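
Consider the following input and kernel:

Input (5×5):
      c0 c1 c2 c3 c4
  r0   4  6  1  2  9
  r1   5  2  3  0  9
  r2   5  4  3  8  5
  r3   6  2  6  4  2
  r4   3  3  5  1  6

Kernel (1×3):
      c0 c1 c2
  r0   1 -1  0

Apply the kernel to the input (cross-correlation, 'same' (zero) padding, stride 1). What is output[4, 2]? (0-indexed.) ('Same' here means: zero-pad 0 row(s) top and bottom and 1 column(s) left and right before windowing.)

The receptive field on the zero-padded input at this output position is [3 5 1]. Elementwise product with the kernel and sum: 3·1 + 5·-1.

-2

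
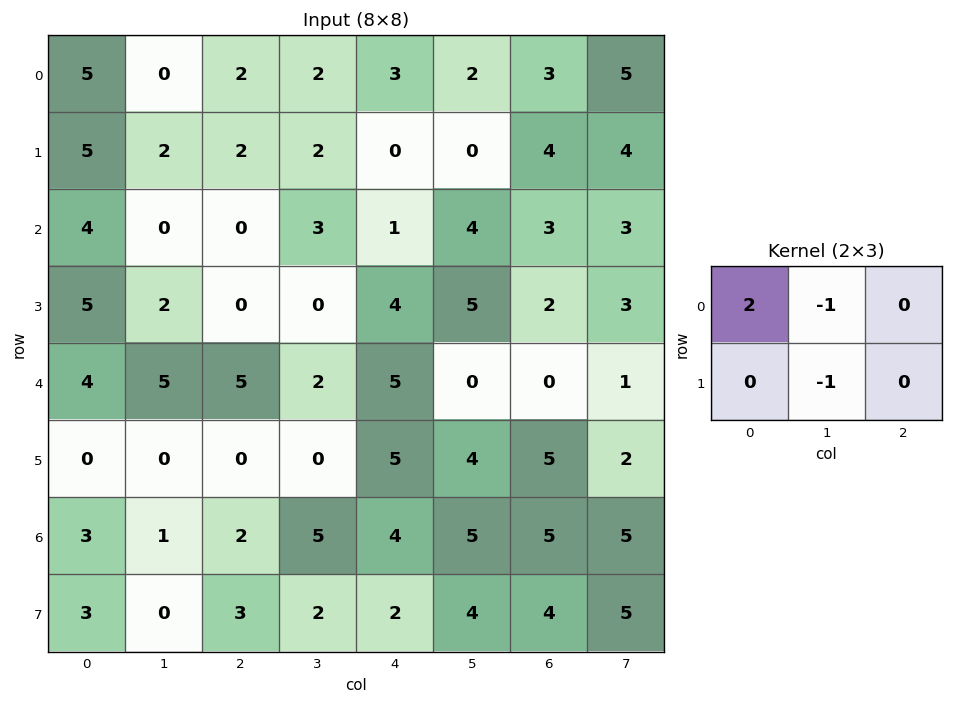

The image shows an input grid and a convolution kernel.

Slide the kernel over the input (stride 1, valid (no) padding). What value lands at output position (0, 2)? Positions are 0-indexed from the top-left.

The receptive field on the input at this output position is [2 2 3 / 2 2 0]. Elementwise product with the kernel and sum: 2·2 + 2·-1 + 2·-1.

0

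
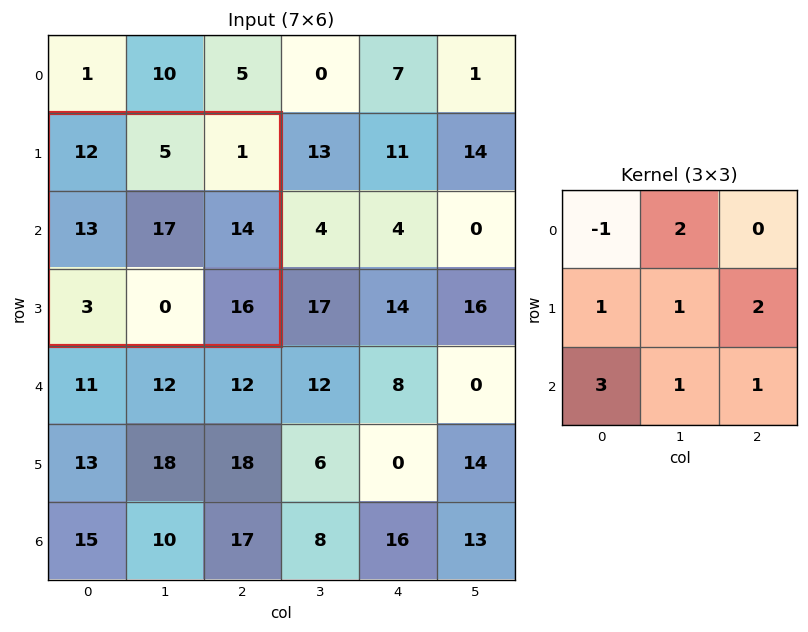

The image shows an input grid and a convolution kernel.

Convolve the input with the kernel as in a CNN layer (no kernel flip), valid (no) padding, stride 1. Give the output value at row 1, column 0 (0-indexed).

81

The receptive field on the input at this output position is [12 5 1 / 13 17 14 / 3 0 16]. Elementwise product with the kernel and sum: 12·-1 + 5·2 + 13·1 + 17·1 + 14·2 + 3·3 + 0·1 + 16·1.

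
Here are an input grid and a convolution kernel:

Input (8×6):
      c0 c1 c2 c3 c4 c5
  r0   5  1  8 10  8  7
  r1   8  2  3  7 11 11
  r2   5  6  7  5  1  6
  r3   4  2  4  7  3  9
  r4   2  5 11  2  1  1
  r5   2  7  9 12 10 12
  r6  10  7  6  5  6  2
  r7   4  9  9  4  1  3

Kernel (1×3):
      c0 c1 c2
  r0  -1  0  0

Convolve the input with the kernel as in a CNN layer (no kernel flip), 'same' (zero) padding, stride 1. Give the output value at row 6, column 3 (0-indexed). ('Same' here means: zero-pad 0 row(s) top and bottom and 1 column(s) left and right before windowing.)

The receptive field on the zero-padded input at this output position is [6 5 6]. Elementwise product with the kernel and sum: 6·-1.

-6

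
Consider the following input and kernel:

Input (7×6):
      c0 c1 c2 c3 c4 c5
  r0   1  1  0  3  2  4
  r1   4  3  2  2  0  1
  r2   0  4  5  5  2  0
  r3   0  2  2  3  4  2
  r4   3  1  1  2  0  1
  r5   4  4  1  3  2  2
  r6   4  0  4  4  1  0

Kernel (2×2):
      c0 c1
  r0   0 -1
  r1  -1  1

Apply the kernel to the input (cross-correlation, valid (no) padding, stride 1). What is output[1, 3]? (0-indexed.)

-3

The receptive field on the input at this output position is [2 0 / 5 2]. Elementwise product with the kernel and sum: 0·-1 + 5·-1 + 2·1.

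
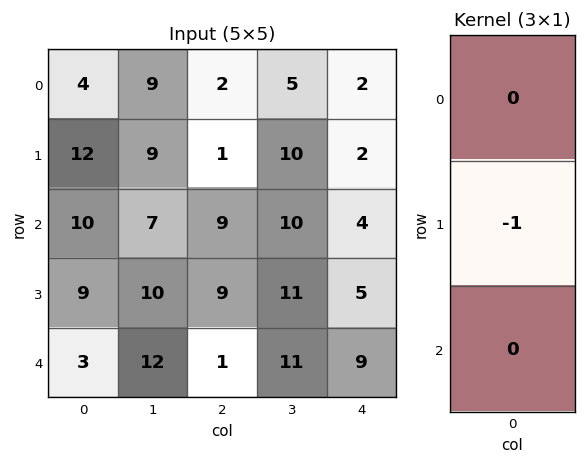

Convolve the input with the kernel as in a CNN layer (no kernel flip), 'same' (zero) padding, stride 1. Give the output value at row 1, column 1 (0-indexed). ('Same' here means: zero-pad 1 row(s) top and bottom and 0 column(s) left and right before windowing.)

-9

The receptive field on the zero-padded input at this output position is [9 / 9 / 7]. Elementwise product with the kernel and sum: 9·-1.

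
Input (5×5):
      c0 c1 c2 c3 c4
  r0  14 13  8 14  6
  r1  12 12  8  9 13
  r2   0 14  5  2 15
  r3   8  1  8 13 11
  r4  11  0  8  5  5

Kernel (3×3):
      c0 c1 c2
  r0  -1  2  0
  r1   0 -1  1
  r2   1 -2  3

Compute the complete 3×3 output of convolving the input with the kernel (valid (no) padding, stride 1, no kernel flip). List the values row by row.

-5 14 70
33 25 38
70 0 10

Output[0,0]: The receptive field on the input at this output position is [14 13 8 / 12 12 8 / 0 14 5]. Elementwise product with the kernel and sum: 14·-1 + 13·2 + 12·-1 + 8·1 + 0·1 + 14·-2 + 5·3.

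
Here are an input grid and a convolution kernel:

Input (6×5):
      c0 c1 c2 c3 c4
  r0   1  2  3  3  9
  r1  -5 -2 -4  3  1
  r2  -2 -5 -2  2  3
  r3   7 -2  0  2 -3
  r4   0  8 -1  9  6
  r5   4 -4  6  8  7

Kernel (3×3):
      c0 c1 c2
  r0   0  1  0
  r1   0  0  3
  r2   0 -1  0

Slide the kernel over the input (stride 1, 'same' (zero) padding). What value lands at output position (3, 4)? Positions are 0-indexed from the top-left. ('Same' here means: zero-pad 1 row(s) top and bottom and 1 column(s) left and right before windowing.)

-3

The receptive field on the zero-padded input at this output position is [2 3 0 / 2 -3 0 / 9 6 0]. Elementwise product with the kernel and sum: 3·1 + 0·3 + 6·-1.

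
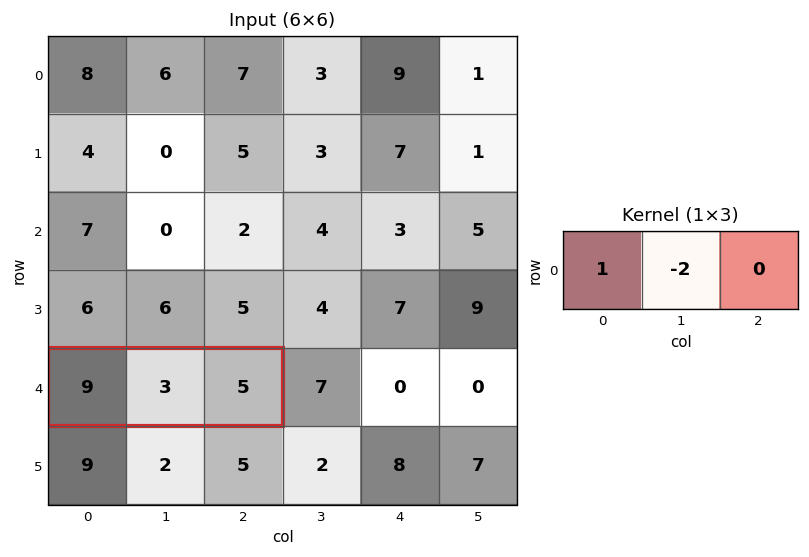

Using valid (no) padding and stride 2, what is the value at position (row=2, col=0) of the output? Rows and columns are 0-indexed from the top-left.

3

The receptive field on the input at this output position is [9 3 5]. Elementwise product with the kernel and sum: 9·1 + 3·-2.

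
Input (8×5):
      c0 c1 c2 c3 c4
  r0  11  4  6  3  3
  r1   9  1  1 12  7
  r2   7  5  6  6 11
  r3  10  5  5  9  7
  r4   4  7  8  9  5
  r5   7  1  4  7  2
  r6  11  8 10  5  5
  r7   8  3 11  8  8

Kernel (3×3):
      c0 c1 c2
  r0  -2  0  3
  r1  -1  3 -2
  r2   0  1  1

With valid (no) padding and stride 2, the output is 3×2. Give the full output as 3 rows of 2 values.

-1 35
14 43
22 22

Output[0,0]: The receptive field on the input at this output position is [11 4 6 / 9 1 1 / 7 5 6]. Elementwise product with the kernel and sum: 11·-2 + 6·3 + 9·-1 + 1·3 + 1·-2 + 5·1 + 6·1.
Output[0,1]: The receptive field on the input at this output position is [6 3 3 / 1 12 7 / 6 6 11]. Elementwise product with the kernel and sum: 6·-2 + 3·3 + 1·-1 + 12·3 + 7·-2 + 6·1 + 11·1.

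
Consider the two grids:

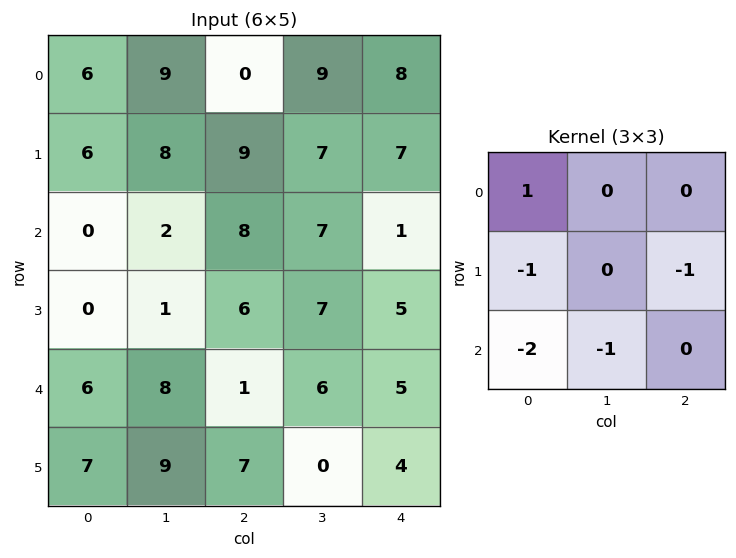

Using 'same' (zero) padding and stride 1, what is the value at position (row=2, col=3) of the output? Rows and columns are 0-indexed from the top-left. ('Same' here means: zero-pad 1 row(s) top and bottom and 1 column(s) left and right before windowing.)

-19

The receptive field on the zero-padded input at this output position is [9 7 7 / 8 7 1 / 6 7 5]. Elementwise product with the kernel and sum: 9·1 + 8·-1 + 1·-1 + 6·-2 + 7·-1.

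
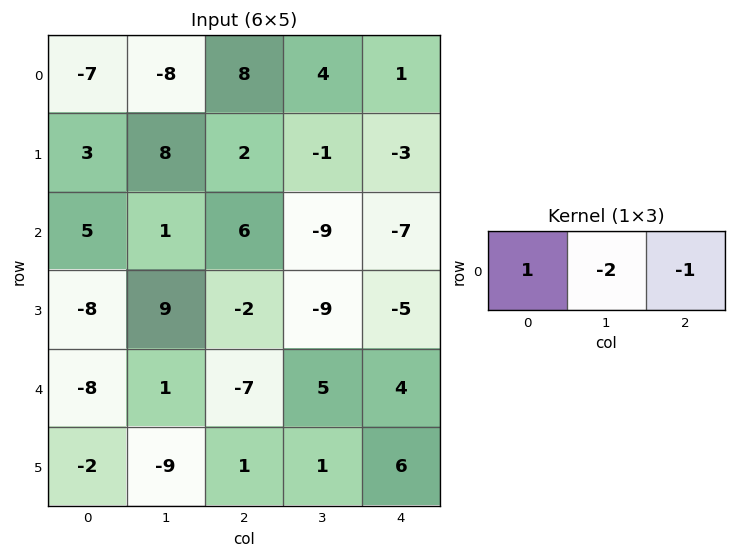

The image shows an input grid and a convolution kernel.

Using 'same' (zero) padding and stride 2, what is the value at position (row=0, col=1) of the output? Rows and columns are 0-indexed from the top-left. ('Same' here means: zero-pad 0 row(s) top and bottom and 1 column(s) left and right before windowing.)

-28

The receptive field on the zero-padded input at this output position is [-8 8 4]. Elementwise product with the kernel and sum: -8·1 + 8·-2 + 4·-1.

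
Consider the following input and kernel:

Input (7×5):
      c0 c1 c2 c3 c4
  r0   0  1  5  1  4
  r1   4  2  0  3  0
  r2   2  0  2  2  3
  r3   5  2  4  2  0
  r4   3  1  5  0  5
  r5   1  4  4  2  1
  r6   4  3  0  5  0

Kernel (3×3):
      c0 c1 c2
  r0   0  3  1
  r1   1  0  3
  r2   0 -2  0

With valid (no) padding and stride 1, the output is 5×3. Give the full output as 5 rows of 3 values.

Output[0,0]: The receptive field on the input at this output position is [0 1 5 / 4 2 0 / 2 0 2]. Elementwise product with the kernel and sum: 1·3 + 5·1 + 4·1 + 0·3 + 0·-2.
Output[0,1]: The receptive field on the input at this output position is [1 5 1 / 2 0 3 / 0 2 2]. Elementwise product with the kernel and sum: 5·3 + 1·1 + 2·1 + 3·3 + 2·-2.

12 23 3
10 1 16
17 6 13
20 7 22
15 25 2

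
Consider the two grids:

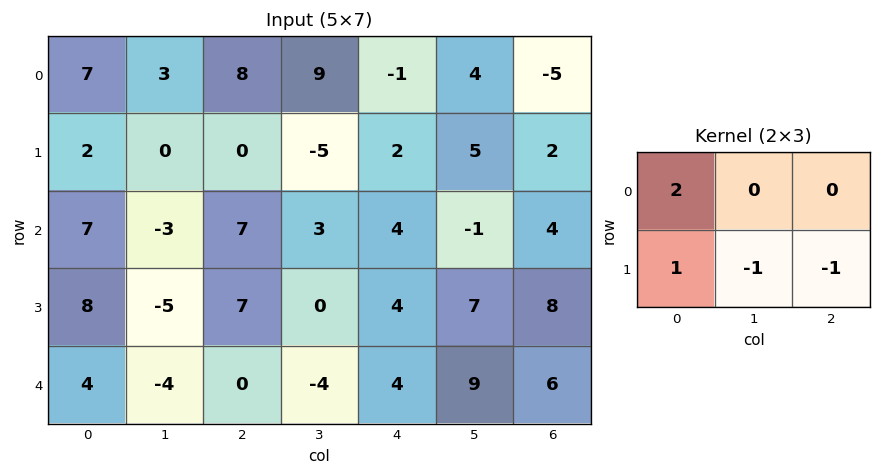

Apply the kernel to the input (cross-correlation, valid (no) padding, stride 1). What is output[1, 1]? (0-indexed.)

-13

The receptive field on the input at this output position is [0 0 -5 / -3 7 3]. Elementwise product with the kernel and sum: 0·2 + -3·1 + 7·-1 + 3·-1.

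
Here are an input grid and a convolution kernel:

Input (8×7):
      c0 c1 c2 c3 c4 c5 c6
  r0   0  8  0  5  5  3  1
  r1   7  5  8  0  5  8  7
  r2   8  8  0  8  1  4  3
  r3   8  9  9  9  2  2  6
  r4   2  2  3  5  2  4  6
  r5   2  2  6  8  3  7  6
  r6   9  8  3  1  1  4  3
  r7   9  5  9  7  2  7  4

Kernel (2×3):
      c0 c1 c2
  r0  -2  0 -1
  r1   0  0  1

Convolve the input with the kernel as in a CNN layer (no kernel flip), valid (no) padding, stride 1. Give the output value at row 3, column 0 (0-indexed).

The receptive field on the input at this output position is [8 9 9 / 2 2 3]. Elementwise product with the kernel and sum: 8·-2 + 9·-1 + 3·1.

-22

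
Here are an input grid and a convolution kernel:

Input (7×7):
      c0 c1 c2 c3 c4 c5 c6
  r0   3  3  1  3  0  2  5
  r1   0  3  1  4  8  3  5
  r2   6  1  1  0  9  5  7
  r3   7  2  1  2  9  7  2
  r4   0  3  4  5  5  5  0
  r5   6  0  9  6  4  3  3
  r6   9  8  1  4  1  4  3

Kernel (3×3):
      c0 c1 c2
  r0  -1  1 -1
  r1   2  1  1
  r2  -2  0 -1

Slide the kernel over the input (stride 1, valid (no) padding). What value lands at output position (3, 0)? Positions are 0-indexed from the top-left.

The receptive field on the input at this output position is [7 2 1 / 0 3 4 / 6 0 9]. Elementwise product with the kernel and sum: 7·-1 + 2·1 + 1·-1 + 0·2 + 3·1 + 4·1 + 6·-2 + 9·-1.

-20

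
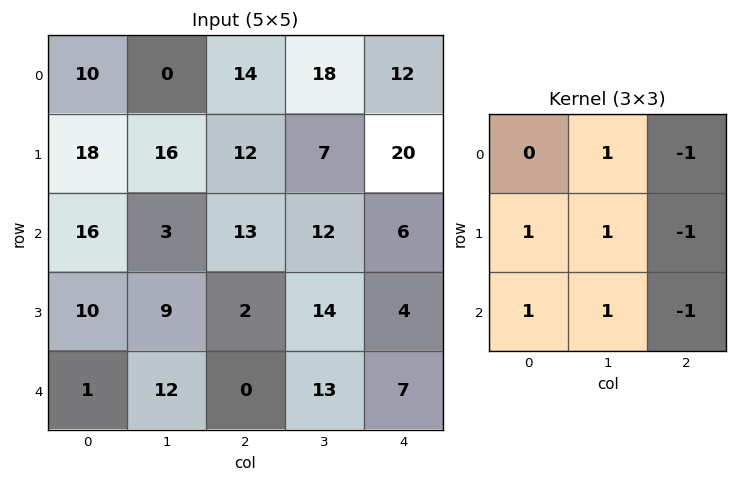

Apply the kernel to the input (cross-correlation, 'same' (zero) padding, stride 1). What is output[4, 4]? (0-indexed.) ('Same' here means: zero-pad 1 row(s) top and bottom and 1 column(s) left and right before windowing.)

24

The receptive field on the zero-padded input at this output position is [14 4 0 / 13 7 0 / 0 0 0]. Elementwise product with the kernel and sum: 4·1 + 0·-1 + 13·1 + 7·1 + 0·-1 + 0·1 + 0·1 + 0·-1.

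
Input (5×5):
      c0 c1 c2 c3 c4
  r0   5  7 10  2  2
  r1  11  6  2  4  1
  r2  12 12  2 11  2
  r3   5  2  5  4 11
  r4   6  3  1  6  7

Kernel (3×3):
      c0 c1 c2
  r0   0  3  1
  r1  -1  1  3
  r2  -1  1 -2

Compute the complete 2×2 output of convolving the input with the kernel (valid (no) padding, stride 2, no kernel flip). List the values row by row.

28 18
45 58

Output[0,0]: The receptive field on the input at this output position is [5 7 10 / 11 6 2 / 12 12 2]. Elementwise product with the kernel and sum: 7·3 + 10·1 + 11·-1 + 6·1 + 2·3 + 12·-1 + 12·1 + 2·-2.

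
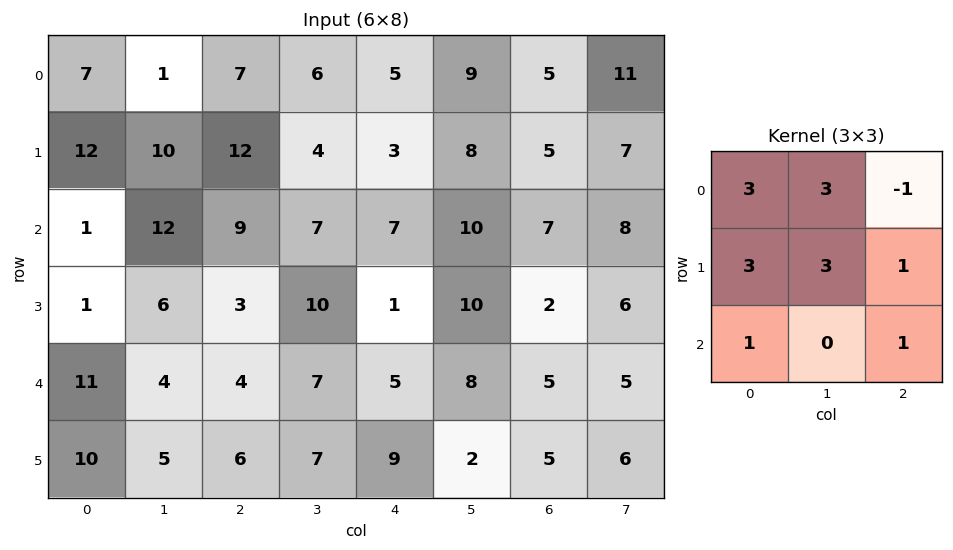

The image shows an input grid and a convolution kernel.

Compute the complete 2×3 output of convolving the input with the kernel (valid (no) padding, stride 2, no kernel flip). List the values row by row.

Output[0,0]: The receptive field on the input at this output position is [7 1 7 / 12 10 12 / 1 12 9]. Elementwise product with the kernel and sum: 7·3 + 1·3 + 7·-1 + 12·3 + 10·3 + 12·1 + 1·1 + 9·1.

105 101 89
69 90 89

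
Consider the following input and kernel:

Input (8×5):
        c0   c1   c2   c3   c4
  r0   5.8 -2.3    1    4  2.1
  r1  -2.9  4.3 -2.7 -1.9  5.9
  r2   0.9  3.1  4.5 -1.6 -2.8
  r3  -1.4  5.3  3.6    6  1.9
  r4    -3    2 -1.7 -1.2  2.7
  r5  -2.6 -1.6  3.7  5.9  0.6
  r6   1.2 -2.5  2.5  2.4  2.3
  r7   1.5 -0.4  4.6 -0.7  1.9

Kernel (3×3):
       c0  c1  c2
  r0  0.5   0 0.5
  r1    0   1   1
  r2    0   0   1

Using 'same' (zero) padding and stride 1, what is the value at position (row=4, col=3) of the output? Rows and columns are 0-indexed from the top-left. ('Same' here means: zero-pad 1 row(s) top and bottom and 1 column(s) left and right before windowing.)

4.85

The receptive field on the zero-padded input at this output position is [3.6 6 1.9 / -1.7 -1.2 2.7 / 3.7 5.9 0.6]. Elementwise product with the kernel and sum: 3.6·0.5 + 1.9·0.5 + -1.2·1 + 2.7·1 + 0.6·1.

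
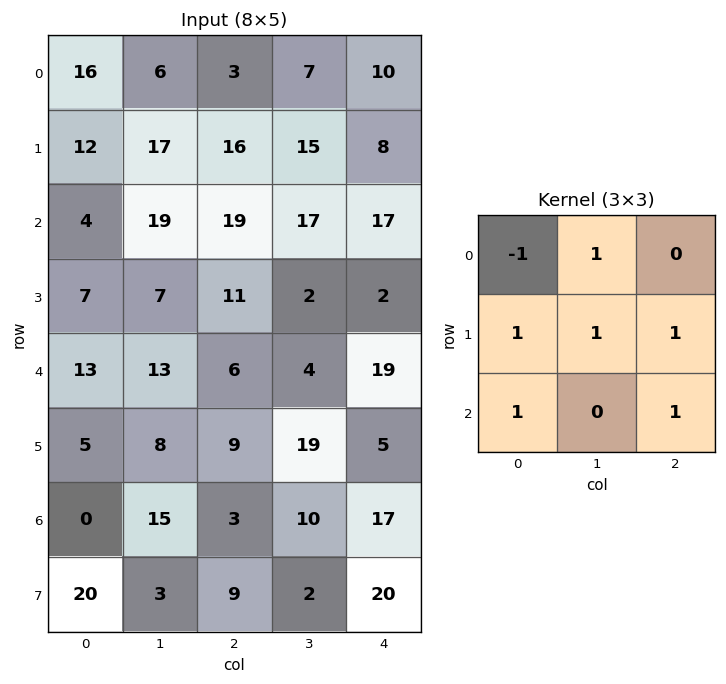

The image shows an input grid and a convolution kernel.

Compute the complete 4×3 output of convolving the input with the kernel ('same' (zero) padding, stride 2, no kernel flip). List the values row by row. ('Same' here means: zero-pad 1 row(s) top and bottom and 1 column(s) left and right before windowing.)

39 48 32
42 63 29
41 54 42
23 34 15

Output[0,0]: The receptive field on the zero-padded input at this output position is [0 0 0 / 0 16 6 / 0 12 17]. Elementwise product with the kernel and sum: 0·-1 + 0·1 + 0·1 + 16·1 + 6·1 + 0·1 + 17·1.
Output[0,1]: The receptive field on the zero-padded input at this output position is [0 0 0 / 6 3 7 / 17 16 15]. Elementwise product with the kernel and sum: 0·-1 + 0·1 + 6·1 + 3·1 + 7·1 + 17·1 + 15·1.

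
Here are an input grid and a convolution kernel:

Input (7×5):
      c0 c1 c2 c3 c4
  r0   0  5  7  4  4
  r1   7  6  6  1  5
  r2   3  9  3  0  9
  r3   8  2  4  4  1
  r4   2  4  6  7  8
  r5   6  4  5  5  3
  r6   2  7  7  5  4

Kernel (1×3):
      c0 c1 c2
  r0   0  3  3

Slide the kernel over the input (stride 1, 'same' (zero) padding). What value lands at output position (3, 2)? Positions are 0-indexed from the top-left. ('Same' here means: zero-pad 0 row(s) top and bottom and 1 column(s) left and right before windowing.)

The receptive field on the zero-padded input at this output position is [2 4 4]. Elementwise product with the kernel and sum: 4·3 + 4·3.

24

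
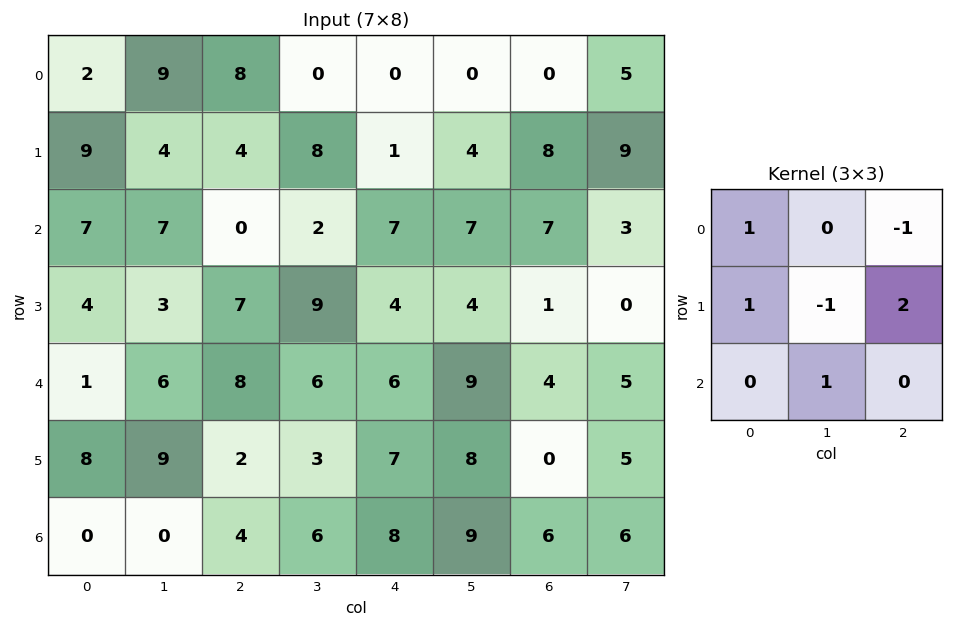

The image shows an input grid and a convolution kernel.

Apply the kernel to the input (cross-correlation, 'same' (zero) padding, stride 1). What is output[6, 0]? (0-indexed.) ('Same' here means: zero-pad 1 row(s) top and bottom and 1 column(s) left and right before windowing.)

The receptive field on the zero-padded input at this output position is [0 8 9 / 0 0 0 / 0 0 0]. Elementwise product with the kernel and sum: 0·1 + 9·-1 + 0·1 + 0·-1 + 0·2 + 0·1.

-9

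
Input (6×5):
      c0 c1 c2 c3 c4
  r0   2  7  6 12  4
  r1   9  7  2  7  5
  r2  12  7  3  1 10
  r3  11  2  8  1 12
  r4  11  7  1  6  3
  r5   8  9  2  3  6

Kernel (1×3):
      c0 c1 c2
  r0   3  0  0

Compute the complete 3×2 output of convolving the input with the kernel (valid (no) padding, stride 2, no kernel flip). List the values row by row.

Output[0,0]: The receptive field on the input at this output position is [2 7 6]. Elementwise product with the kernel and sum: 2·3.

6 18
36 9
33 3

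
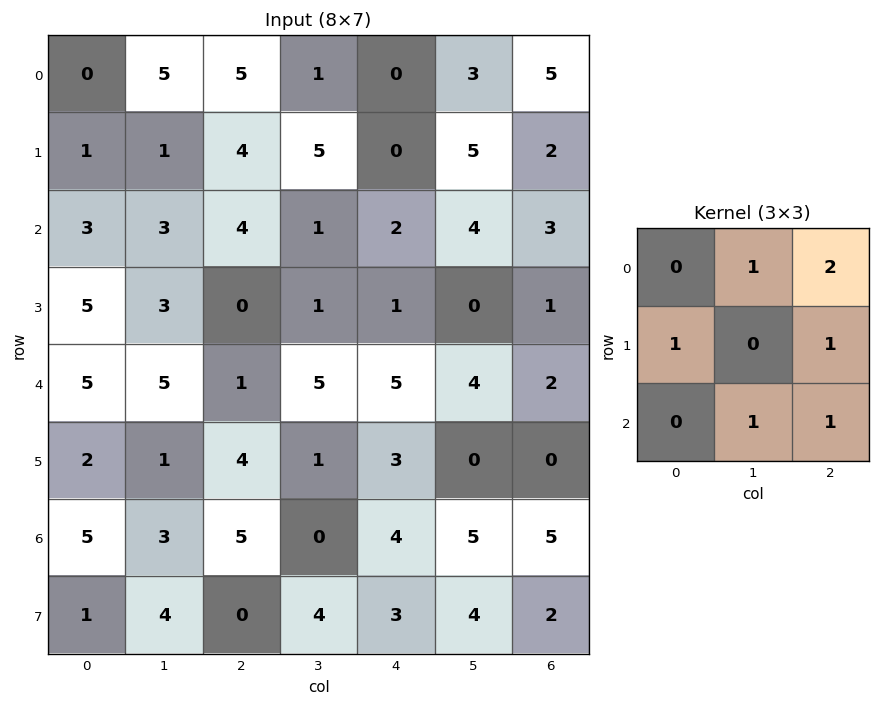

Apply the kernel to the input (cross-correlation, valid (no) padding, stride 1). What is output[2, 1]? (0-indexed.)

The receptive field on the input at this output position is [3 4 1 / 3 0 1 / 5 1 5]. Elementwise product with the kernel and sum: 4·1 + 1·2 + 3·1 + 1·1 + 1·1 + 5·1.

16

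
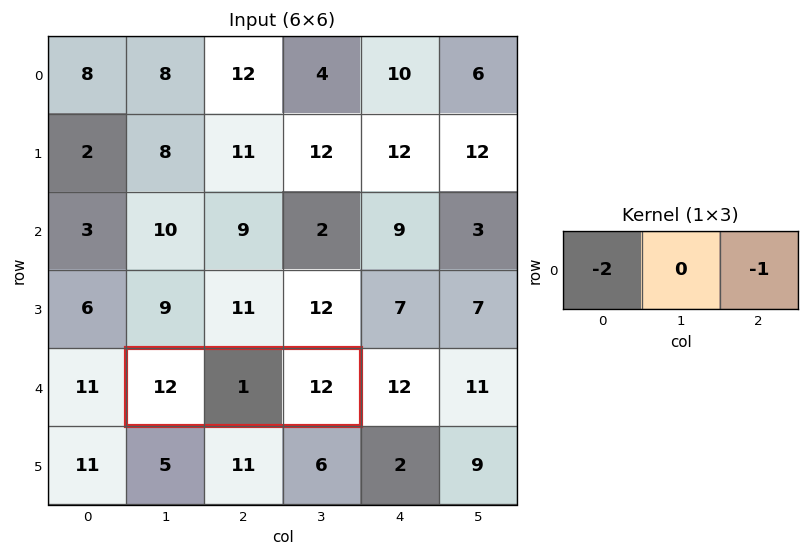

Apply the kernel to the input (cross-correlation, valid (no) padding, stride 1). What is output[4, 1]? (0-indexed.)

The receptive field on the input at this output position is [12 1 12]. Elementwise product with the kernel and sum: 12·-2 + 12·-1.

-36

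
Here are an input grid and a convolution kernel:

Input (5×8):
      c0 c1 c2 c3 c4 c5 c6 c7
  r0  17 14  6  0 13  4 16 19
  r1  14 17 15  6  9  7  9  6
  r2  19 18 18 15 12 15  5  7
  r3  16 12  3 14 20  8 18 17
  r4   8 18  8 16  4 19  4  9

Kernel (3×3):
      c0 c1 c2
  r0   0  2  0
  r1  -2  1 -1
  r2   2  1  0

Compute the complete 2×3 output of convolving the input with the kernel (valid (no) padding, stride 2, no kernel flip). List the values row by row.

58 18 27
47 50 7

Output[0,0]: The receptive field on the input at this output position is [17 14 6 / 14 17 15 / 19 18 18]. Elementwise product with the kernel and sum: 14·2 + 14·-2 + 17·1 + 15·-1 + 19·2 + 18·1.
Output[0,1]: The receptive field on the input at this output position is [6 0 13 / 15 6 9 / 18 15 12]. Elementwise product with the kernel and sum: 0·2 + 15·-2 + 6·1 + 9·-1 + 18·2 + 15·1.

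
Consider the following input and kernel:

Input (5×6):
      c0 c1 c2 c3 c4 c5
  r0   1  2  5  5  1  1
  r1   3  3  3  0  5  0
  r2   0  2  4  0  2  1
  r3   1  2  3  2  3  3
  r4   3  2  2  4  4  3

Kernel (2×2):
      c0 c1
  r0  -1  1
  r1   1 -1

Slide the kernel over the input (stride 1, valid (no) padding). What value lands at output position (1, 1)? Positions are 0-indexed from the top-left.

The receptive field on the input at this output position is [3 3 / 2 4]. Elementwise product with the kernel and sum: 3·-1 + 3·1 + 2·1 + 4·-1.

-2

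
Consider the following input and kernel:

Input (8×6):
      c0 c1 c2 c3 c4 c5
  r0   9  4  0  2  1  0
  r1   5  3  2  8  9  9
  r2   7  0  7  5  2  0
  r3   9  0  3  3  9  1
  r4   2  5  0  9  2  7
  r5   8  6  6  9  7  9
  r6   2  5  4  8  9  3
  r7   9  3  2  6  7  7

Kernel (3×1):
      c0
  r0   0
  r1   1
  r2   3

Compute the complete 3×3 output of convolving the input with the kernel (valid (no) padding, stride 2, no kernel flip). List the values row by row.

26 23 15
15 3 15
14 18 34

Output[0,0]: The receptive field on the input at this output position is [9 / 5 / 7]. Elementwise product with the kernel and sum: 5·1 + 7·3.
Output[0,1]: The receptive field on the input at this output position is [0 / 2 / 7]. Elementwise product with the kernel and sum: 2·1 + 7·3.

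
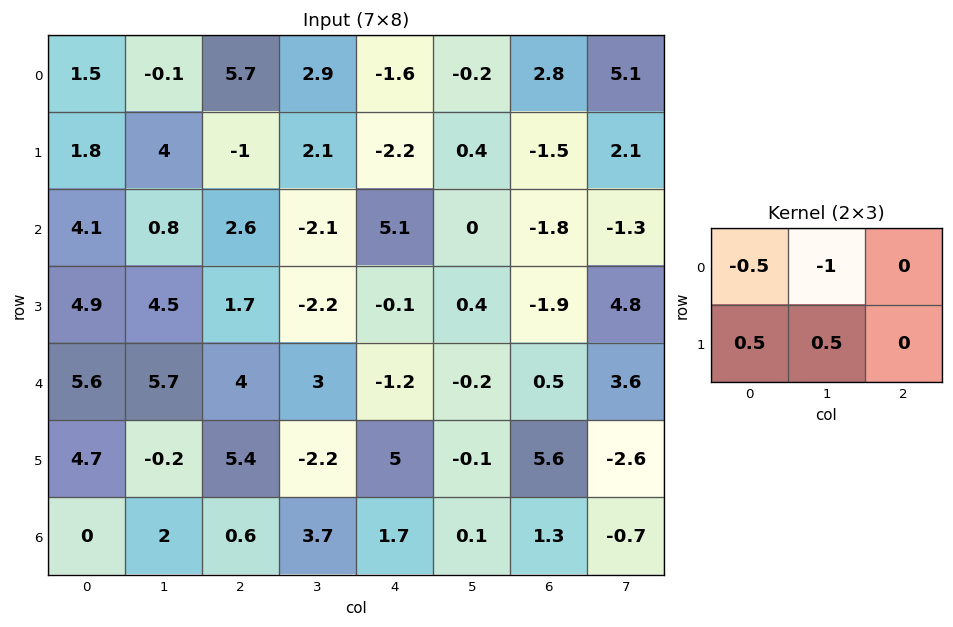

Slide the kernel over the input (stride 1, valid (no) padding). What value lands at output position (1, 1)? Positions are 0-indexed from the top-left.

The receptive field on the input at this output position is [4 -1 2.1 / 0.8 2.6 -2.1]. Elementwise product with the kernel and sum: 4·-0.5 + -1·-1 + 0.8·0.5 + 2.6·0.5.

0.7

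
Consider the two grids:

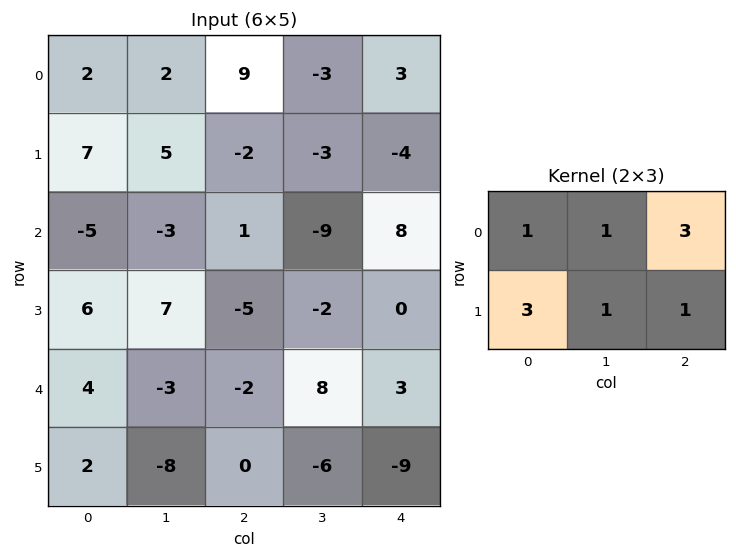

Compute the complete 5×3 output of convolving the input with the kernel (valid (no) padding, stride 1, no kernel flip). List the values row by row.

55 12 2
-11 -23 -15
15 -15 -1
5 -7 -2
-7 -11 0

Output[0,0]: The receptive field on the input at this output position is [2 2 9 / 7 5 -2]. Elementwise product with the kernel and sum: 2·1 + 2·1 + 9·3 + 7·3 + 5·1 + -2·1.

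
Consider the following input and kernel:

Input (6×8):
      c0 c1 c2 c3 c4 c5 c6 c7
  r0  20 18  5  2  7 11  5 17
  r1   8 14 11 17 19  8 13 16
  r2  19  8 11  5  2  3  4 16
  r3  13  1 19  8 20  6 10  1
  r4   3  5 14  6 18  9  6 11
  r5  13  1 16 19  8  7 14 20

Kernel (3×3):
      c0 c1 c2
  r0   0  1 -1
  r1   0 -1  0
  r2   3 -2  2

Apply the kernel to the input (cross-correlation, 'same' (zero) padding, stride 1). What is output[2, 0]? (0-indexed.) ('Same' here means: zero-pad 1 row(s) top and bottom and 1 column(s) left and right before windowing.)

The receptive field on the zero-padded input at this output position is [0 8 14 / 0 19 8 / 0 13 1]. Elementwise product with the kernel and sum: 8·1 + 14·-1 + 19·-1 + 0·3 + 13·-2 + 1·2.

-49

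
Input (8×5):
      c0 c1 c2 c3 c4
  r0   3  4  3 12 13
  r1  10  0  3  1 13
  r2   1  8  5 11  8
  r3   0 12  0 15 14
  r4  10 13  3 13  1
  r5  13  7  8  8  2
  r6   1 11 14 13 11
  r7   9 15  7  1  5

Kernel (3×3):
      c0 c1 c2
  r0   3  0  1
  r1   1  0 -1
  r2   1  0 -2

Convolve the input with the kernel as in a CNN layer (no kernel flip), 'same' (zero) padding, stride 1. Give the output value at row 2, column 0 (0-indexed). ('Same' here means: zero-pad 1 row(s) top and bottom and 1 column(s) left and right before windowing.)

The receptive field on the zero-padded input at this output position is [0 10 0 / 0 1 8 / 0 0 12]. Elementwise product with the kernel and sum: 0·3 + 0·1 + 0·1 + 8·-1 + 0·1 + 12·-2.

-32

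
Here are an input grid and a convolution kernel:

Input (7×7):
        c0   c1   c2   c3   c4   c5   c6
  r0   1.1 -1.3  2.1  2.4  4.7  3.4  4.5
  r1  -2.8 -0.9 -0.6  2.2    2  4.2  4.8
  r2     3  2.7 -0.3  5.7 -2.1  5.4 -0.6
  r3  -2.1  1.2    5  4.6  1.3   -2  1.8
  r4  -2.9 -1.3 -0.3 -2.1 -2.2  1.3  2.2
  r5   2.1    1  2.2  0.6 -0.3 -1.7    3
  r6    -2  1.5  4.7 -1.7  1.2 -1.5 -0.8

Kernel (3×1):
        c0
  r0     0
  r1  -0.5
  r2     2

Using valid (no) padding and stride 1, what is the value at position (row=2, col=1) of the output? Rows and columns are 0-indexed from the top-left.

The receptive field on the input at this output position is [2.7 / 1.2 / -1.3]. Elementwise product with the kernel and sum: 1.2·-0.5 + -1.3·2.

-3.2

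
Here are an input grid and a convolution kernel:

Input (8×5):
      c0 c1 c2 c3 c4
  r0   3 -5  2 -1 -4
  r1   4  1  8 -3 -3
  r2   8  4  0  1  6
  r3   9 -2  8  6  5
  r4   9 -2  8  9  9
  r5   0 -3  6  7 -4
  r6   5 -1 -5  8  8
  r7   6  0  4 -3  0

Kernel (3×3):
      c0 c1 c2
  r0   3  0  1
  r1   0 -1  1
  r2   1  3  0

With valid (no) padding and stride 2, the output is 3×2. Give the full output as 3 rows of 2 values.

38 5
37 40
46 41

Output[0,0]: The receptive field on the input at this output position is [3 -5 2 / 4 1 8 / 8 4 0]. Elementwise product with the kernel and sum: 3·3 + 2·1 + 1·-1 + 8·1 + 8·1 + 4·3.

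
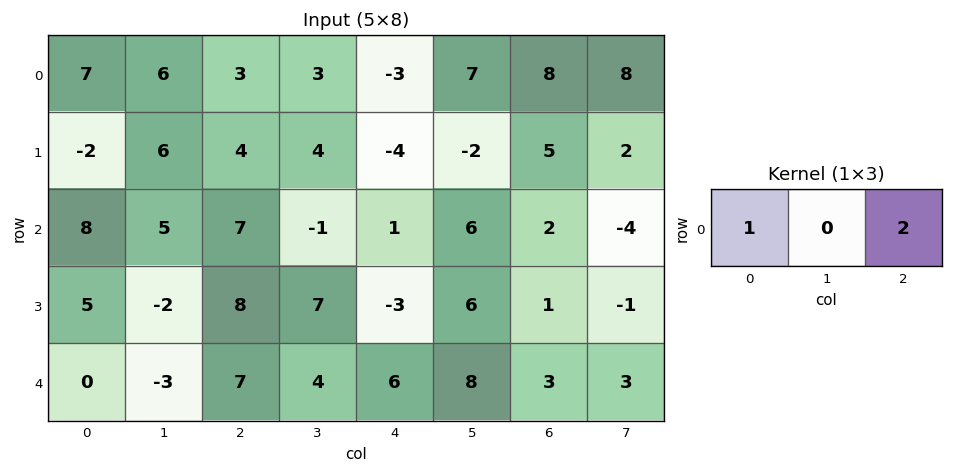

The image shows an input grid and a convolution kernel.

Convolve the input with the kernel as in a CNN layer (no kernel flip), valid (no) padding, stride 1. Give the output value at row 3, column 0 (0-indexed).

The receptive field on the input at this output position is [5 -2 8]. Elementwise product with the kernel and sum: 5·1 + 8·2.

21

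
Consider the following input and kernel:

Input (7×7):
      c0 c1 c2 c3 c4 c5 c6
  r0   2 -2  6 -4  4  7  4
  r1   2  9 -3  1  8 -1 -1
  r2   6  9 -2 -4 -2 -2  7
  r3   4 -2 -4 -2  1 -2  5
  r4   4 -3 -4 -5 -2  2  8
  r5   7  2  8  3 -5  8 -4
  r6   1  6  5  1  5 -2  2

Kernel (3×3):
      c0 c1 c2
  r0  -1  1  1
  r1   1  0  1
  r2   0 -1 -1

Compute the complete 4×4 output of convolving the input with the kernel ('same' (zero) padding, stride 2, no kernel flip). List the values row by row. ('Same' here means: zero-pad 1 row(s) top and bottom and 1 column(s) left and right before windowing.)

Output[0,0]: The receptive field on the zero-padded input at this output position is [0 0 0 / 0 2 -2 / 0 2 9]. Elementwise product with the kernel and sum: 0·-1 + 0·1 + 0·1 + 0·1 + -2·1 + 2·-1 + 9·-1.
Output[0,1]: The receptive field on the zero-padded input at this output position is [0 0 0 / -2 6 -4 / 9 -3 1]. Elementwise product with the kernel and sum: 0·-1 + 0·1 + 0·1 + -2·1 + -4·1 + -3·-1 + 1·-1.

-13 -4 -4 8
18 0 1 -7
-10 -23 -5 13
15 16 -1 -14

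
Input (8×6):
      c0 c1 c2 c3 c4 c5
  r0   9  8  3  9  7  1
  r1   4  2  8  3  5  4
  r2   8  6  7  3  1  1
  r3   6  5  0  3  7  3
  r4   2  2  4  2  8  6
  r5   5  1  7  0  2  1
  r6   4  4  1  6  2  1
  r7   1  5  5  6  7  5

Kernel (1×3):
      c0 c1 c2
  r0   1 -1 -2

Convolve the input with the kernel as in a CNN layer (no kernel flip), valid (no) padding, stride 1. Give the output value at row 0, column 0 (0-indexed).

The receptive field on the input at this output position is [9 8 3]. Elementwise product with the kernel and sum: 9·1 + 8·-1 + 3·-2.

-5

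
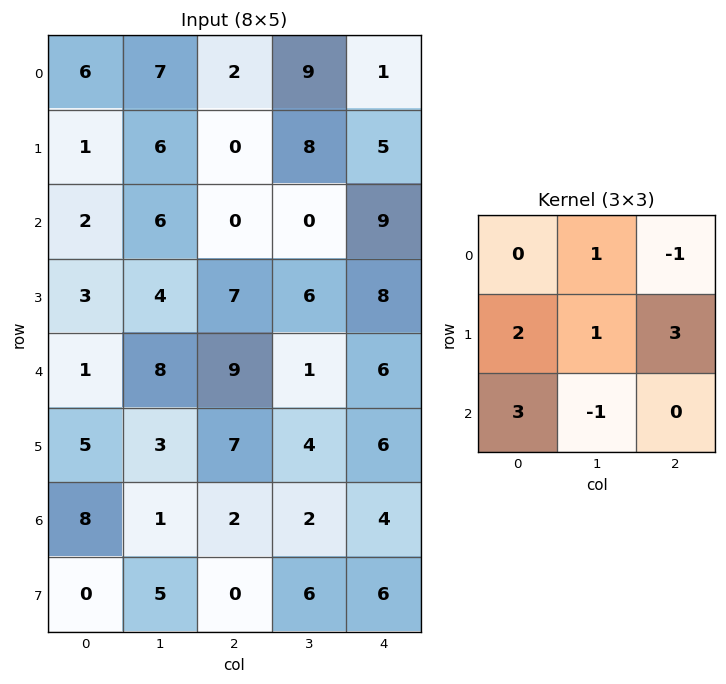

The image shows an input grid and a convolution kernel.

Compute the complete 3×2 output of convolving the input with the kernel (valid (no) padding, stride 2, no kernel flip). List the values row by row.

13 31
32 61
56 35

Output[0,0]: The receptive field on the input at this output position is [6 7 2 / 1 6 0 / 2 6 0]. Elementwise product with the kernel and sum: 7·1 + 2·-1 + 1·2 + 6·1 + 0·3 + 2·3 + 6·-1.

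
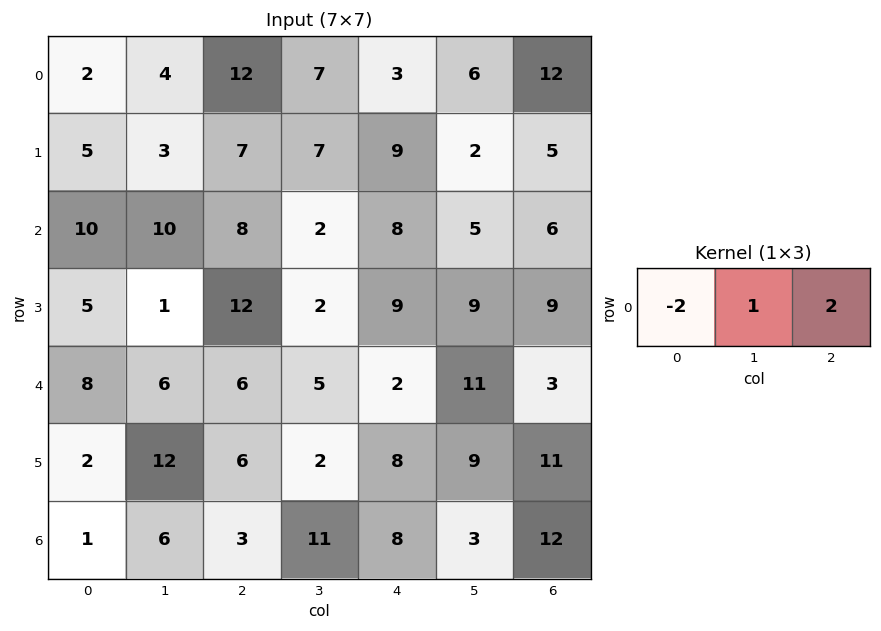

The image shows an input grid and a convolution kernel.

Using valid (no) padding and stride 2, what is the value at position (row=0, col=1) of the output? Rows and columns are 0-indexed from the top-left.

The receptive field on the input at this output position is [12 7 3]. Elementwise product with the kernel and sum: 12·-2 + 7·1 + 3·2.

-11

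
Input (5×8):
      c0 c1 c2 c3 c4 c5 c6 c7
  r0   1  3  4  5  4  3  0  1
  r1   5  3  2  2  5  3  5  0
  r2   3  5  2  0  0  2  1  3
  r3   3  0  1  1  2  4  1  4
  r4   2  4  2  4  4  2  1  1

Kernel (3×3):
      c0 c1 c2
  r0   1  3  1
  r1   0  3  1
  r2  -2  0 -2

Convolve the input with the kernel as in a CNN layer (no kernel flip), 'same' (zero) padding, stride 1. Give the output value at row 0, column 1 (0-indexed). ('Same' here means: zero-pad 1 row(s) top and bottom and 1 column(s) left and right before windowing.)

-1

The receptive field on the zero-padded input at this output position is [0 0 0 / 1 3 4 / 5 3 2]. Elementwise product with the kernel and sum: 0·1 + 0·3 + 0·1 + 3·3 + 4·1 + 5·-2 + 2·-2.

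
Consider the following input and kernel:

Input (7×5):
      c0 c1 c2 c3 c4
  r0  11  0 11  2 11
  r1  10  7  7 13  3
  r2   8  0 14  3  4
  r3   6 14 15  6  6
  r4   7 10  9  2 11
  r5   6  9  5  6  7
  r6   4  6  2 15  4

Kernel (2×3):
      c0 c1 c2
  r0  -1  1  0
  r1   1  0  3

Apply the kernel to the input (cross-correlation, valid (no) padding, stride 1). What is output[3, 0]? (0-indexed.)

42

The receptive field on the input at this output position is [6 14 15 / 7 10 9]. Elementwise product with the kernel and sum: 6·-1 + 14·1 + 7·1 + 9·3.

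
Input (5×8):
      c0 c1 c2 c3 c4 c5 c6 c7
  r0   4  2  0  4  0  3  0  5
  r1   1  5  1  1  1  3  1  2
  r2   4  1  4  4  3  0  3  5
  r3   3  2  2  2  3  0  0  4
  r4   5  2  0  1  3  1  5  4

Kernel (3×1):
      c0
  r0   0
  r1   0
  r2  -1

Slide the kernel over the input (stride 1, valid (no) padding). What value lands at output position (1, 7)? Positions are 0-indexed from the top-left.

-4

The receptive field on the input at this output position is [2 / 5 / 4]. Elementwise product with the kernel and sum: 4·-1.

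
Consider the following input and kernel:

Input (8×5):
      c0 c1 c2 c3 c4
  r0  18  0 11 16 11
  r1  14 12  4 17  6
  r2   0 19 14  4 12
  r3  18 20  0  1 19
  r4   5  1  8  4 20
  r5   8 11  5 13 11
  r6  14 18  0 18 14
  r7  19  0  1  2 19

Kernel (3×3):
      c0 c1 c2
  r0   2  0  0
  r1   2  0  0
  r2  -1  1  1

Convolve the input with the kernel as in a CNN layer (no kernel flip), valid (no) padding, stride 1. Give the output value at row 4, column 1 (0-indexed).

The receptive field on the input at this output position is [1 8 4 / 11 5 13 / 18 0 18]. Elementwise product with the kernel and sum: 1·2 + 11·2 + 18·-1 + 0·1 + 18·1.

24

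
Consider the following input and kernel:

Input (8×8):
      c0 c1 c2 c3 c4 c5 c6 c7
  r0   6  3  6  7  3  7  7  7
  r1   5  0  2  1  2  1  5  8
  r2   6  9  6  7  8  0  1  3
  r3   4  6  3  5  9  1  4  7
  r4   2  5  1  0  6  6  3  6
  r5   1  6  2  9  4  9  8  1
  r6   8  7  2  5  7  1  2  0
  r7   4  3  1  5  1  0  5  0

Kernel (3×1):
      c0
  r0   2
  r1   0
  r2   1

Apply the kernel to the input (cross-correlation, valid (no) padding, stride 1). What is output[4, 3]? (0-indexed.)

The receptive field on the input at this output position is [0 / 9 / 5]. Elementwise product with the kernel and sum: 0·2 + 5·1.

5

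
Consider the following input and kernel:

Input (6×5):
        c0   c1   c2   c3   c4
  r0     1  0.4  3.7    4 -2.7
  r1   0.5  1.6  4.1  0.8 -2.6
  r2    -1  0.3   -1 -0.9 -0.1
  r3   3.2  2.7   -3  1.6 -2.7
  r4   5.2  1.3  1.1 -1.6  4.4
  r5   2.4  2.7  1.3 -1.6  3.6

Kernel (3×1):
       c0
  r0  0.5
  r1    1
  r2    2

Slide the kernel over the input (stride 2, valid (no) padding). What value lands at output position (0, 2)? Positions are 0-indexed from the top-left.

The receptive field on the input at this output position is [-2.7 / -2.6 / -0.1]. Elementwise product with the kernel and sum: -2.7·0.5 + -2.6·1 + -0.1·2.

-4.15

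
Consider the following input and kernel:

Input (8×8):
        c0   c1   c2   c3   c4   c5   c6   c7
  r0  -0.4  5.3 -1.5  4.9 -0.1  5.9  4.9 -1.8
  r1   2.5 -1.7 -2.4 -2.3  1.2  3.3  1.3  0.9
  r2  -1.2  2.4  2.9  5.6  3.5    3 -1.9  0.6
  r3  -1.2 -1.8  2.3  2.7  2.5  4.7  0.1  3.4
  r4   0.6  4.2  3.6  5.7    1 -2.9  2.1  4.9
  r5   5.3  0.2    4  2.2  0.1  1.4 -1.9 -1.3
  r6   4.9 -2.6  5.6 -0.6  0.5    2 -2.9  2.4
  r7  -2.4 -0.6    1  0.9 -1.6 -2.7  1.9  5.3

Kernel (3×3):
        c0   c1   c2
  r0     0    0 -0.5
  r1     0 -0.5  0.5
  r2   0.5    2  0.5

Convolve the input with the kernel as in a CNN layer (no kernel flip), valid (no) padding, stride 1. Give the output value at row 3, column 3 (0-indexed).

The receptive field on the input at this output position is [2.7 2.5 4.7 / 5.7 1 -2.9 / 2.2 0.1 1.4]. Elementwise product with the kernel and sum: 4.7·-0.5 + 1·-0.5 + -2.9·0.5 + 2.2·0.5 + 0.1·2 + 1.4·0.5.

-2.3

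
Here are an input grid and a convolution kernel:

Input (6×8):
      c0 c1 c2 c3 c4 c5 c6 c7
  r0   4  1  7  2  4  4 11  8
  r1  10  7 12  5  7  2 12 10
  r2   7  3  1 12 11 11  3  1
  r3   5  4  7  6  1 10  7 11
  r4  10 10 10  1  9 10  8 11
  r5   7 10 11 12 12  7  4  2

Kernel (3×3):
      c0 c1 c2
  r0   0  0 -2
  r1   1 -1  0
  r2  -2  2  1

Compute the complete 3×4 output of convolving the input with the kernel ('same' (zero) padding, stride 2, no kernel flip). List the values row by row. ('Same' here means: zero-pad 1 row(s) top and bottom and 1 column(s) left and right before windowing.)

23 9 4 23
-7 4 -3 -7
6 2 -21 -24

Output[0,0]: The receptive field on the zero-padded input at this output position is [0 0 0 / 0 4 1 / 0 10 7]. Elementwise product with the kernel and sum: 0·-2 + 0·1 + 4·-1 + 0·-2 + 10·2 + 7·1.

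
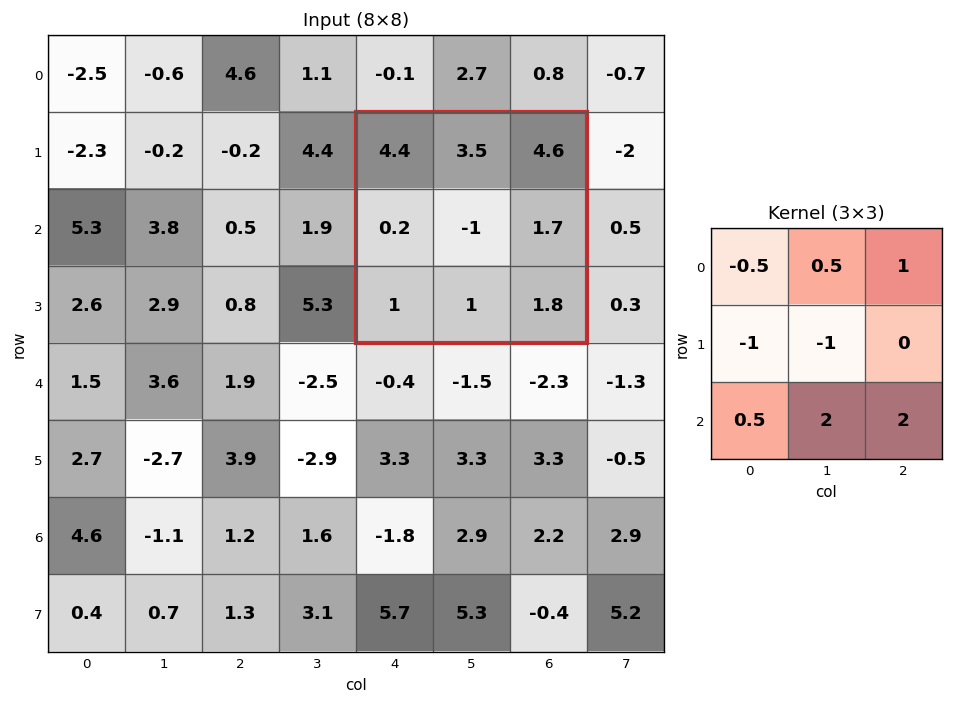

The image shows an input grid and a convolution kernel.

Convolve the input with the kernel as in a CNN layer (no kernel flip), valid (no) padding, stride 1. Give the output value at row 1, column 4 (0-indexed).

11.05

The receptive field on the input at this output position is [4.4 3.5 4.6 / 0.2 -1 1.7 / 1 1 1.8]. Elementwise product with the kernel and sum: 4.4·-0.5 + 3.5·0.5 + 4.6·1 + 0.2·-1 + -1·-1 + 1·0.5 + 1·2 + 1.8·2.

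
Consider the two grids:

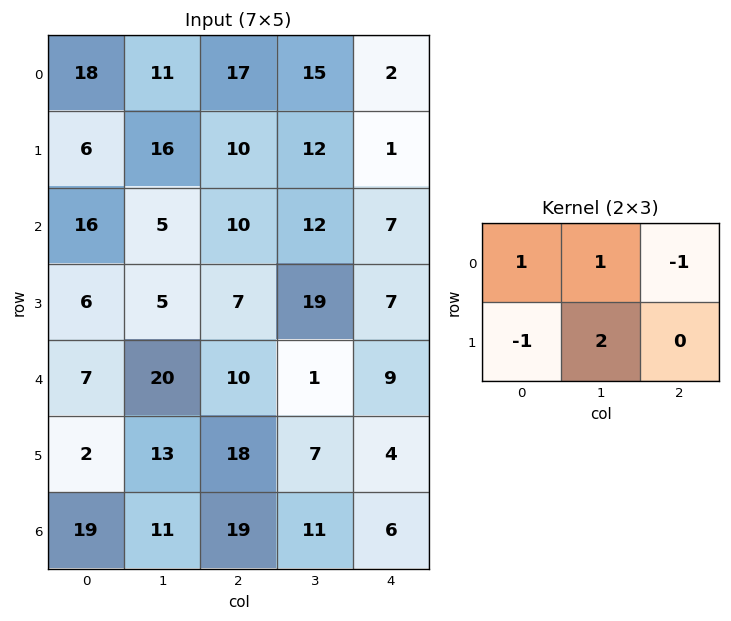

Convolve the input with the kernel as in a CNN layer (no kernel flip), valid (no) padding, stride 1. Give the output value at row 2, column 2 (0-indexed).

The receptive field on the input at this output position is [10 12 7 / 7 19 7]. Elementwise product with the kernel and sum: 10·1 + 12·1 + 7·-1 + 7·-1 + 19·2.

46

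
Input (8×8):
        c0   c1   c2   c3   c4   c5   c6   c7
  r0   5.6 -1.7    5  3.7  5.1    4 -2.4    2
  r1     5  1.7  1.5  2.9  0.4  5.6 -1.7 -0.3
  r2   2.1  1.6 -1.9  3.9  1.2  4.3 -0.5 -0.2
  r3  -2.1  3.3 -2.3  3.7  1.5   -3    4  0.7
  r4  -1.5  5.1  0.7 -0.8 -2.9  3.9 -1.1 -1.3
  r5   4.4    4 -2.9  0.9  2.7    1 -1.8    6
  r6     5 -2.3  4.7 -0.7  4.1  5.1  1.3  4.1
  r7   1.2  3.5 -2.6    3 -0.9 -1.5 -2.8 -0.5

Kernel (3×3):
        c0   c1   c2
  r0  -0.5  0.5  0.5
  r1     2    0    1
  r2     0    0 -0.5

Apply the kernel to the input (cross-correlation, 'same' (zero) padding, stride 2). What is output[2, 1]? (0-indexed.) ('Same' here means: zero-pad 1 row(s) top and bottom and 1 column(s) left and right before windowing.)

8

The receptive field on the zero-padded input at this output position is [3.3 -2.3 3.7 / 5.1 0.7 -0.8 / 4 -2.9 0.9]. Elementwise product with the kernel and sum: 3.3·-0.5 + -2.3·0.5 + 3.7·0.5 + 5.1·2 + -0.8·1 + 0.9·-0.5.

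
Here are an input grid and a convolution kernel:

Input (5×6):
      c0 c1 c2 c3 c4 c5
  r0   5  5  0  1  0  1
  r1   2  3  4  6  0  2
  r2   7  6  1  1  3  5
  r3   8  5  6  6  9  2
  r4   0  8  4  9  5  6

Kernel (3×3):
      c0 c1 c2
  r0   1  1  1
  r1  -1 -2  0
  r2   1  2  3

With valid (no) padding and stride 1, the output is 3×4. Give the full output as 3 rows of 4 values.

Output[0,0]: The receptive field on the input at this output position is [5 5 0 / 2 3 4 / 7 6 1]. Elementwise product with the kernel and sum: 5·1 + 5·1 + 0·1 + 2·-1 + 3·-2 + 7·1 + 6·2 + 1·3.

24 6 -3 18
26 40 52 31
24 34 24 22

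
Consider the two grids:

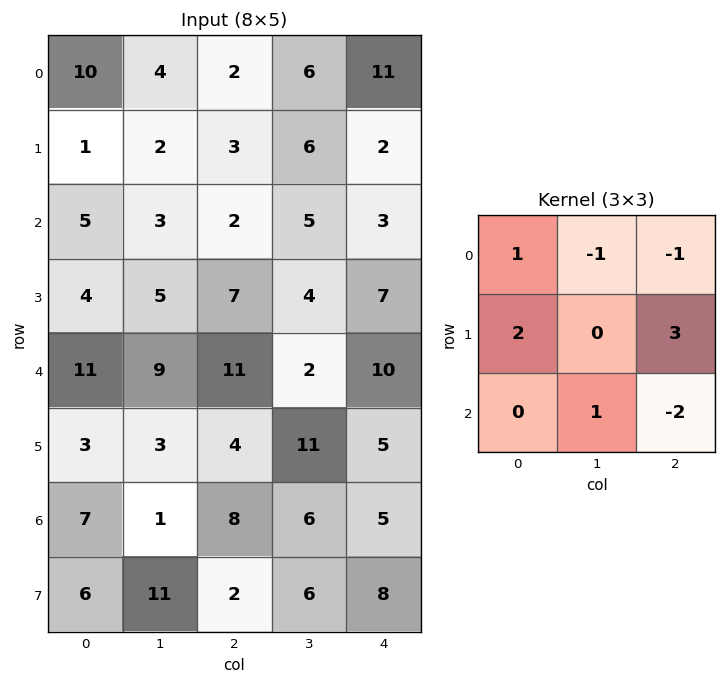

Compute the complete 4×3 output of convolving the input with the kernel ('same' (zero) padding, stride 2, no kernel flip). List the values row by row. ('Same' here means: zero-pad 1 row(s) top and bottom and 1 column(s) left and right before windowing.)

Output[0,0]: The receptive field on the zero-padded input at this output position is [0 0 0 / 0 10 4 / 0 1 2]. Elementwise product with the kernel and sum: 0·1 + 0·-1 + 0·-1 + 0·2 + 4·3 + 1·1 + 2·-2.

9 17 14
0 13 21
15 0 6
-19 -2 26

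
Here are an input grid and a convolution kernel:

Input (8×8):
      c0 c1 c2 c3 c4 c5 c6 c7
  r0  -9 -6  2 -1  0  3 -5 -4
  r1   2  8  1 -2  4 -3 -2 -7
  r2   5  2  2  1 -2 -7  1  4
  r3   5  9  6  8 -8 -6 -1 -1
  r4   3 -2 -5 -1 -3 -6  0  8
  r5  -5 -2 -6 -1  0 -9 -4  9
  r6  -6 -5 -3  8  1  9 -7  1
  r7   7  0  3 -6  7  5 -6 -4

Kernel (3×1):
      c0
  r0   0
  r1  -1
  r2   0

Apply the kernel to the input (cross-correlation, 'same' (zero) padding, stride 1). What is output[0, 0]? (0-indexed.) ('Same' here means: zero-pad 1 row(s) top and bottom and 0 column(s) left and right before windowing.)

9

The receptive field on the zero-padded input at this output position is [0 / -9 / 2]. Elementwise product with the kernel and sum: -9·-1.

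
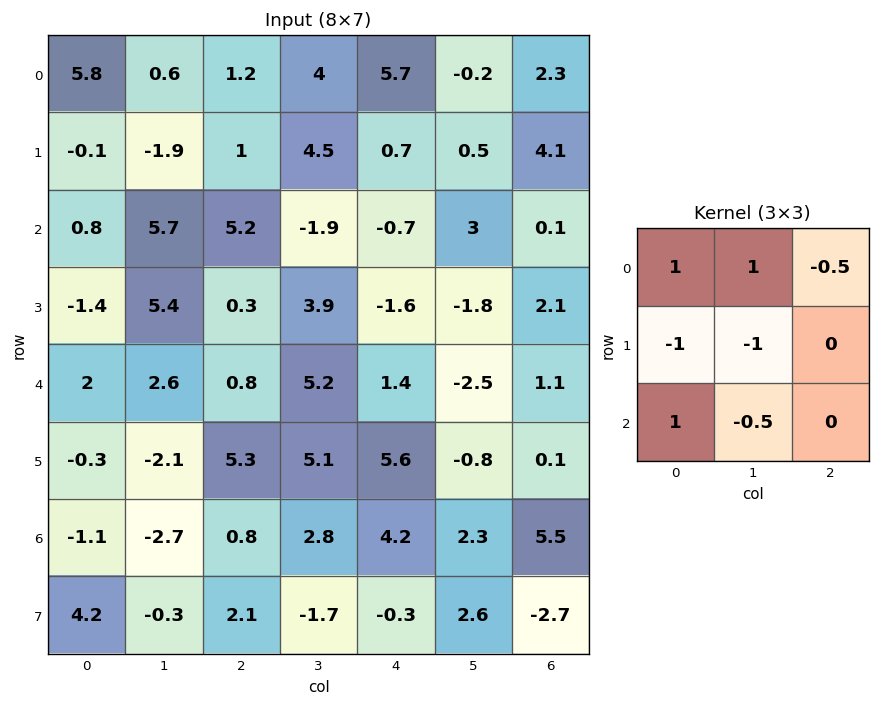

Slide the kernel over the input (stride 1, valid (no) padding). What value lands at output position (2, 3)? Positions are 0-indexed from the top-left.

-1.9

The receptive field on the input at this output position is [-1.9 -0.7 3 / 3.9 -1.6 -1.8 / 5.2 1.4 -2.5]. Elementwise product with the kernel and sum: -1.9·1 + -0.7·1 + 3·-0.5 + 3.9·-1 + -1.6·-1 + 5.2·1 + 1.4·-0.5.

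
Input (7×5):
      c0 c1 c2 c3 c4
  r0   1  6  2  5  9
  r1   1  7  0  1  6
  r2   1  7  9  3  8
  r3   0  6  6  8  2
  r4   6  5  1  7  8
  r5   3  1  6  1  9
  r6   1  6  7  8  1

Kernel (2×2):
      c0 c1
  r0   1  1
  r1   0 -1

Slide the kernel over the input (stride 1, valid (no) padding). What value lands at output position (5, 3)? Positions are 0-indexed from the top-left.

9

The receptive field on the input at this output position is [1 9 / 8 1]. Elementwise product with the kernel and sum: 1·1 + 9·1 + 1·-1.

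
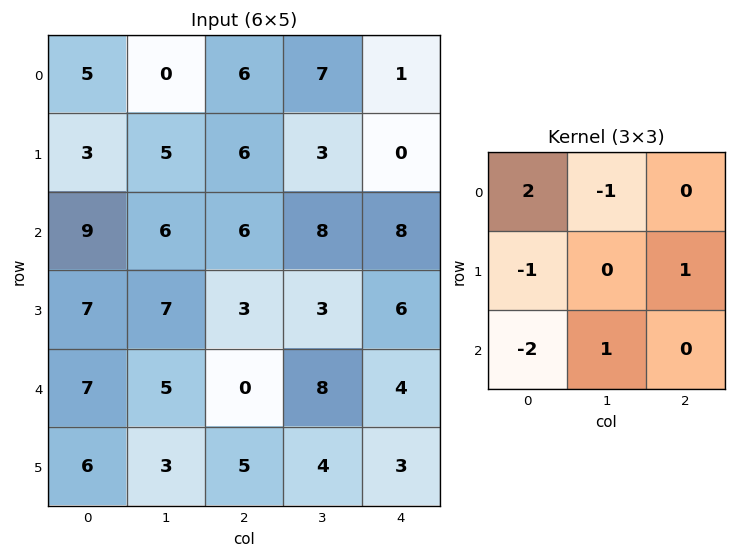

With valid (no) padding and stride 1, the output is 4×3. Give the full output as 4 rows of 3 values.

Output[0,0]: The receptive field on the input at this output position is [5 0 6 / 3 5 6 / 9 6 6]. Elementwise product with the kernel and sum: 5·2 + 0·-1 + 3·-1 + 6·1 + 9·-2 + 6·1.

1 -14 -5
-9 -5 8
-1 -8 15
-9 13 1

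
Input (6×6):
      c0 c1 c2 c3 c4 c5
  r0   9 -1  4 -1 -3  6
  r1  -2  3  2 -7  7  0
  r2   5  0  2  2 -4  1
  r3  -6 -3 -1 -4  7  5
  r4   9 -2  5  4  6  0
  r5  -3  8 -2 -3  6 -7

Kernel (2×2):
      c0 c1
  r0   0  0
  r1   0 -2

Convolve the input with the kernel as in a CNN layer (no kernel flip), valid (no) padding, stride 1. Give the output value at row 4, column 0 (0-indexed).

The receptive field on the input at this output position is [9 -2 / -3 8]. Elementwise product with the kernel and sum: 8·-2.

-16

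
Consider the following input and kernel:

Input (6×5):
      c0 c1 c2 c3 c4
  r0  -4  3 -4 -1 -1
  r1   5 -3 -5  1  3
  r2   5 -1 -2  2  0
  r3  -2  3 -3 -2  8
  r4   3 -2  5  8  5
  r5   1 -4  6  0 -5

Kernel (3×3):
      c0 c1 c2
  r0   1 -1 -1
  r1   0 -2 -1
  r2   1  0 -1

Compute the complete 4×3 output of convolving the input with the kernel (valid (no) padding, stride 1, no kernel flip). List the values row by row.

Output[0,0]: The receptive field on the input at this output position is [-4 3 -4 / 5 -3 -5 / 5 -1 -2]. Elementwise product with the kernel and sum: -4·1 + 3·-1 + -4·-1 + -3·-2 + -5·-1 + 5·1 + -2·-1.
Output[0,1]: The receptive field on the input at this output position is [3 -4 -1 / -3 -5 1 / -1 -2 2]. Elementwise product with the kernel and sum: 3·1 + -4·-1 + -1·-1 + -5·-2 + 1·-1 + -1·1 + 2·-1.

15 14 -9
18 8 -24
3 -3 -8
-8 -14 -19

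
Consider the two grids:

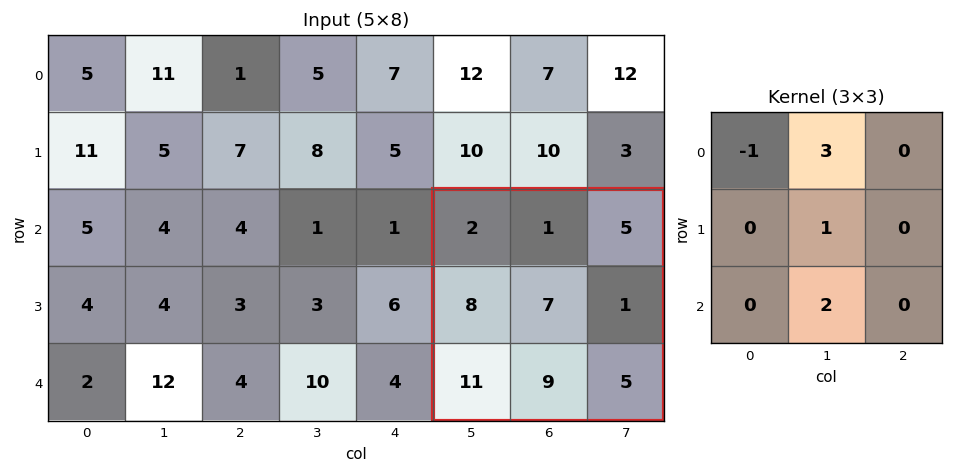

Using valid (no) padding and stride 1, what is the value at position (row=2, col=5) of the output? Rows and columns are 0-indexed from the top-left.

The receptive field on the input at this output position is [2 1 5 / 8 7 1 / 11 9 5]. Elementwise product with the kernel and sum: 2·-1 + 1·3 + 7·1 + 9·2.

26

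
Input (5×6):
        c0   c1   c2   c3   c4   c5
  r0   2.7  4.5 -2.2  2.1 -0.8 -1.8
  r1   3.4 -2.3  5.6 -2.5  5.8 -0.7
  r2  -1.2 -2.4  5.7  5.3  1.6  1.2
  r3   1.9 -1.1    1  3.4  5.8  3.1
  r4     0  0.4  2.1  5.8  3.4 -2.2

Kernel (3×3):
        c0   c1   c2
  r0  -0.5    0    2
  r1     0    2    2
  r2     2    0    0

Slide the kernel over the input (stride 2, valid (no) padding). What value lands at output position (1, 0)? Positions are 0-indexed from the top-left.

The receptive field on the input at this output position is [-1.2 -2.4 5.7 / 1.9 -1.1 1 / 0 0.4 2.1]. Elementwise product with the kernel and sum: -1.2·-0.5 + 5.7·2 + -1.1·2 + 1·2 + 0·2.

11.8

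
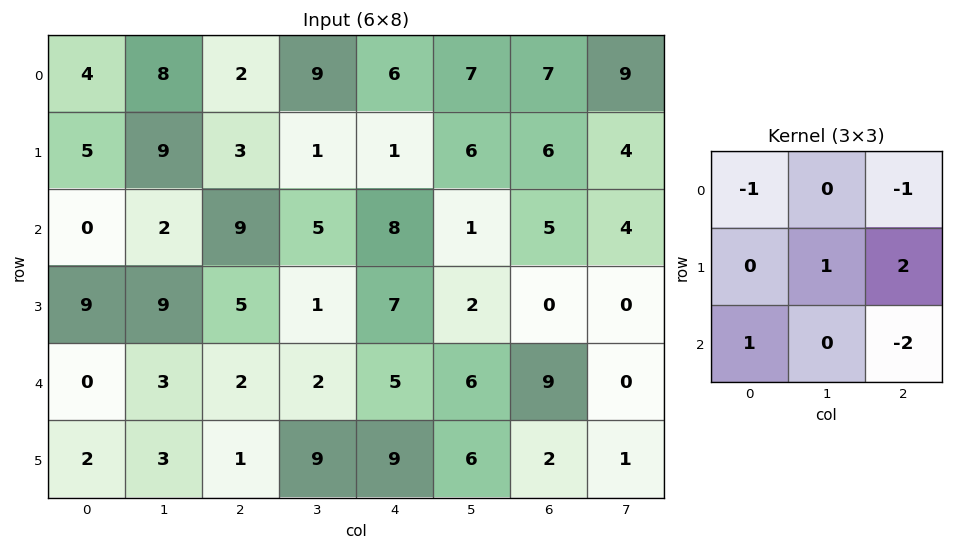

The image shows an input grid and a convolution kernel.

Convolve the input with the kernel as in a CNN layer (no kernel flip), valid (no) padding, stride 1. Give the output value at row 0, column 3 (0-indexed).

The receptive field on the input at this output position is [9 6 7 / 1 1 6 / 5 8 1]. Elementwise product with the kernel and sum: 9·-1 + 7·-1 + 1·1 + 6·2 + 5·1 + 1·-2.

0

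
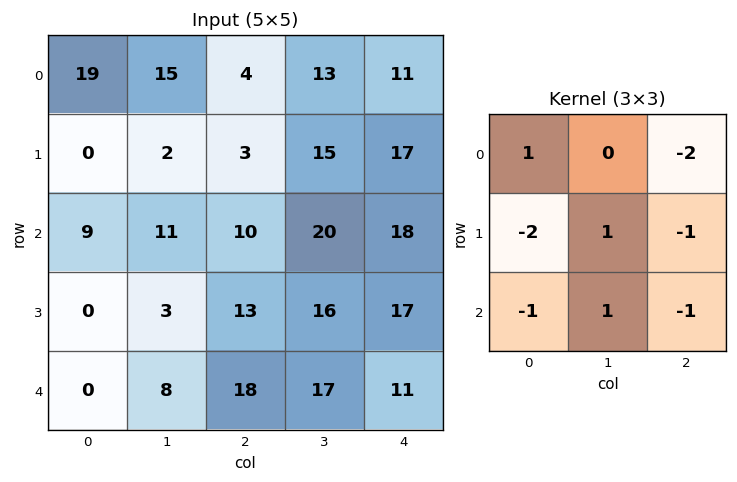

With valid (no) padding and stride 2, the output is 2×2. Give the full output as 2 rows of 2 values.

Output[0,0]: The receptive field on the input at this output position is [19 15 4 / 0 2 3 / 9 11 10]. Elementwise product with the kernel and sum: 19·1 + 4·-2 + 0·-2 + 2·1 + 3·-1 + 9·-1 + 11·1 + 10·-1.

2 -34
-31 -65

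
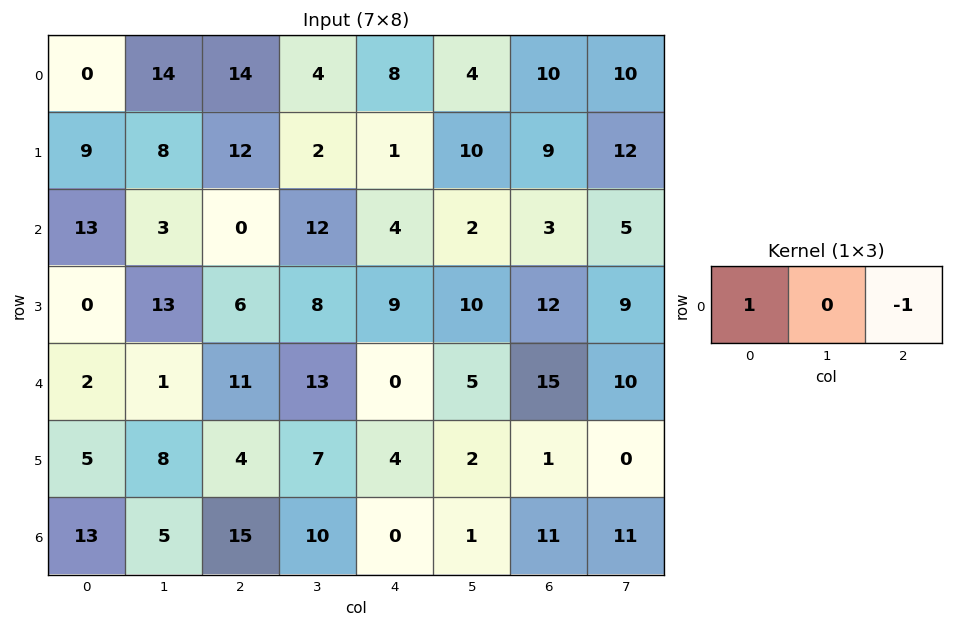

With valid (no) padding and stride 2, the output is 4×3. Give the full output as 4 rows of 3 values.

-14 6 -2
13 -4 1
-9 11 -15
-2 15 -11

Output[0,0]: The receptive field on the input at this output position is [0 14 14]. Elementwise product with the kernel and sum: 0·1 + 14·-1.
Output[0,1]: The receptive field on the input at this output position is [14 4 8]. Elementwise product with the kernel and sum: 14·1 + 8·-1.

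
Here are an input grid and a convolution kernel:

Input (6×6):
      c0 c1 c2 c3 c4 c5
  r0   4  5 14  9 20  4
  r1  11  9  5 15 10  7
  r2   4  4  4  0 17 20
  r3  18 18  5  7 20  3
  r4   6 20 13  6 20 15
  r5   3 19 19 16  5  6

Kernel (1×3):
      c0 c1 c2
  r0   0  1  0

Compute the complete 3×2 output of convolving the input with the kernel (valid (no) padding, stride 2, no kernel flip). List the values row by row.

Output[0,0]: The receptive field on the input at this output position is [4 5 14]. Elementwise product with the kernel and sum: 5·1.

5 9
4 0
20 6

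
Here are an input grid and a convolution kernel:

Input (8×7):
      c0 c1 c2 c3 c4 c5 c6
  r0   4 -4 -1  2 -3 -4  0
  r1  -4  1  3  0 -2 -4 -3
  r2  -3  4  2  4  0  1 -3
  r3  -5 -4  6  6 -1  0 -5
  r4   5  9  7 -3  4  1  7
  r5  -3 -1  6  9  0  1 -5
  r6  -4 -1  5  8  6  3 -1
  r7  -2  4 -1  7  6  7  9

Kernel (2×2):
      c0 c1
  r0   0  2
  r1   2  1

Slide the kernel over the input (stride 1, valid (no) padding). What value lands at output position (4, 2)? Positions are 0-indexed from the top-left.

The receptive field on the input at this output position is [7 -3 / 6 9]. Elementwise product with the kernel and sum: -3·2 + 6·2 + 9·1.

15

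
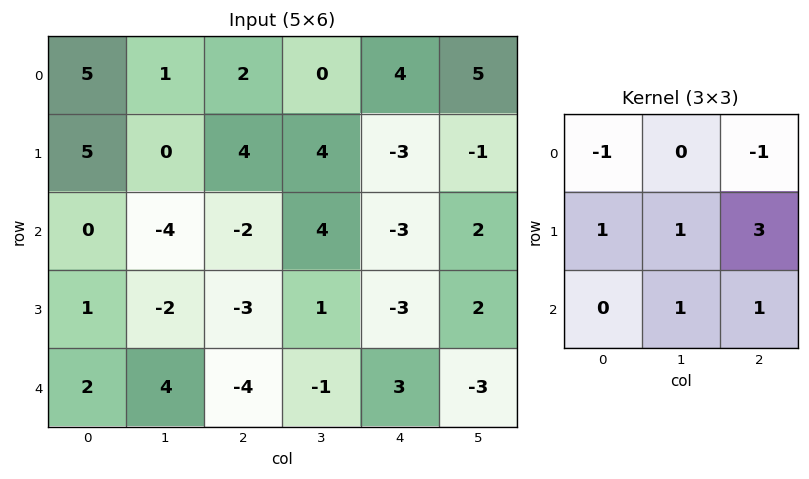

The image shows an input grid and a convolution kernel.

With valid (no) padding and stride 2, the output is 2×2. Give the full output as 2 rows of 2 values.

4 -6
-8 -4

Output[0,0]: The receptive field on the input at this output position is [5 1 2 / 5 0 4 / 0 -4 -2]. Elementwise product with the kernel and sum: 5·-1 + 2·-1 + 5·1 + 0·1 + 4·3 + -4·1 + -2·1.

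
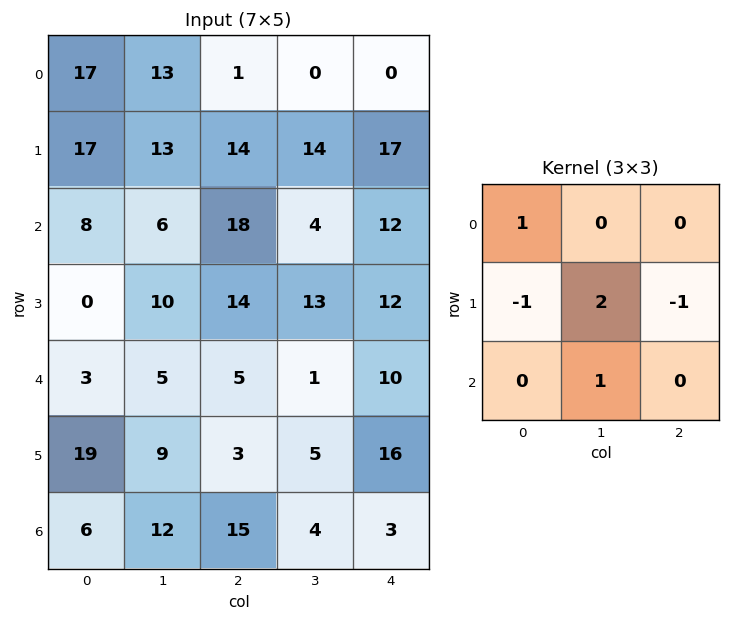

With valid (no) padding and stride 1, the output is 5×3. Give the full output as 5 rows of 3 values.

Output[0,0]: The receptive field on the input at this output position is [17 13 1 / 17 13 14 / 8 6 18]. Elementwise product with the kernel and sum: 17·1 + 17·-1 + 13·2 + 14·-1 + 6·1.

18 32 2
13 53 5
19 16 19
11 17 6
11 12 0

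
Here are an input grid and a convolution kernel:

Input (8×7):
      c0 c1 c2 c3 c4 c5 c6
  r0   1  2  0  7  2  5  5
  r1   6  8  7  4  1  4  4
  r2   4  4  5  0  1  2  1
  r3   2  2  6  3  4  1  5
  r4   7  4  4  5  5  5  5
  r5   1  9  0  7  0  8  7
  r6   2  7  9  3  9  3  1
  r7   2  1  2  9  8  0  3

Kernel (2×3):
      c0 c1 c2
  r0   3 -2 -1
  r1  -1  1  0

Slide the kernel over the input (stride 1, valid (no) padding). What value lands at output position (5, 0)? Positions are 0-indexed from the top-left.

The receptive field on the input at this output position is [1 9 0 / 2 7 9]. Elementwise product with the kernel and sum: 1·3 + 9·-2 + 0·-1 + 2·-1 + 7·1.

-10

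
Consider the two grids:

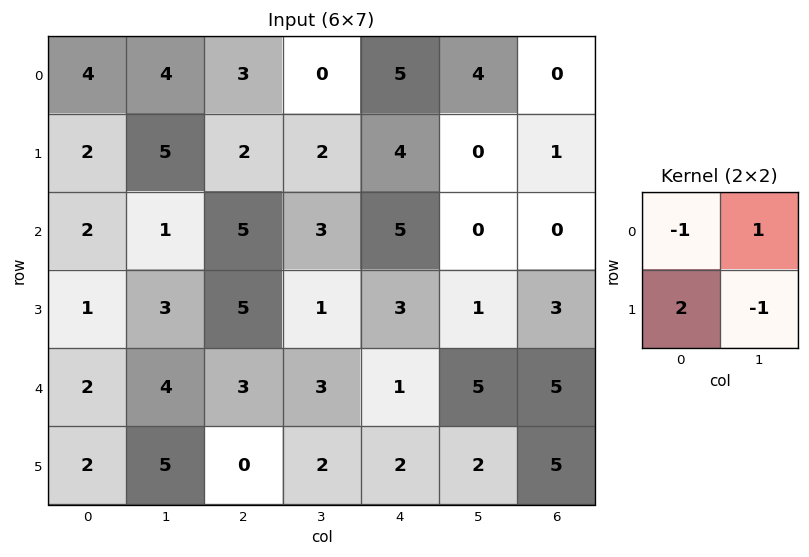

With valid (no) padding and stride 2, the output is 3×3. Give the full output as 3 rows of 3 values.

Output[0,0]: The receptive field on the input at this output position is [4 4 / 2 5]. Elementwise product with the kernel and sum: 4·-1 + 4·1 + 2·2 + 5·-1.

-1 -1 7
-2 7 0
1 -2 6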